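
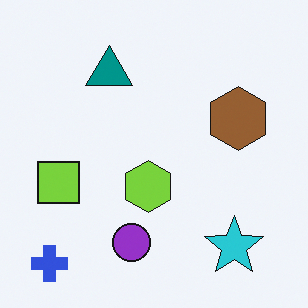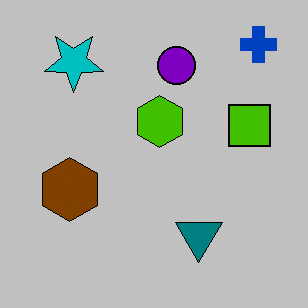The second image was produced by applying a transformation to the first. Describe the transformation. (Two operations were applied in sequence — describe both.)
The transformation is: aggressively posterized, then rotated 180°.

Each flat color has snapped to a coarser quantized level — most visibly, the near-white background has dropped to a flat grey. The blue cross sits in the bottom-left of the first image and the top-right of the second — consistent with a whole-image 180° rotation.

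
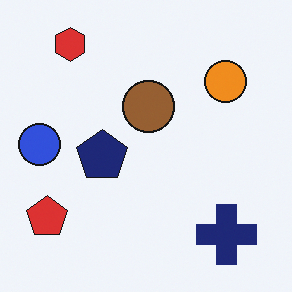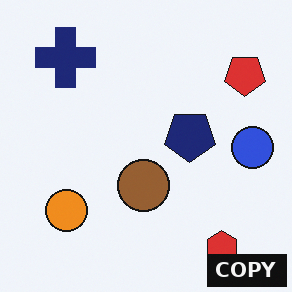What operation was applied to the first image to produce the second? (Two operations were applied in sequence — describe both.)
The image was rotated 180°, then watermarked with the text "COPY" in the lower-right corner.

The red hexagon sits in the top-left of the first image and the bottom-right of the second — consistent with a whole-image 180° rotation. A dark label reading "COPY" appears in the lower-right corner.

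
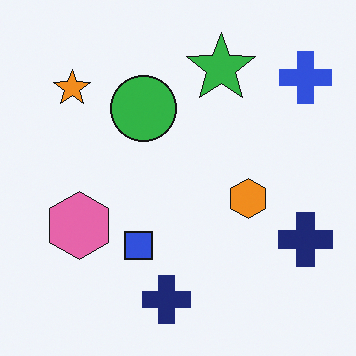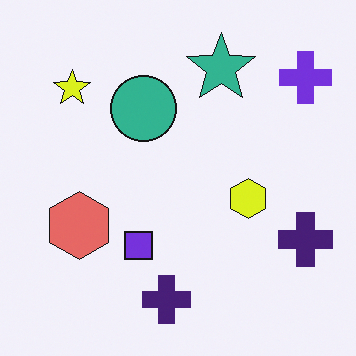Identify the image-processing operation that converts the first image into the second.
It was hue-shifted by a small amount.

Every shape's color has rotated by the same amount around the hue wheel — a uniform hue shift.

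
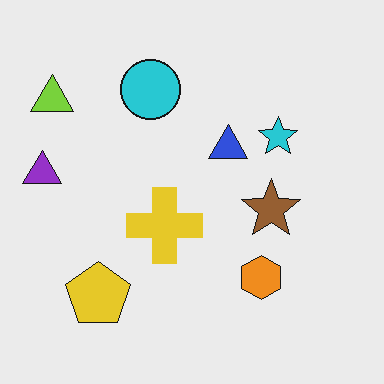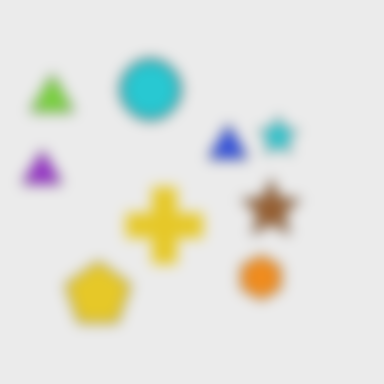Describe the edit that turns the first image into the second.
This is the original image strongly gaussian-blurred.

Shape edges and outlines are uniformly softened across the whole image.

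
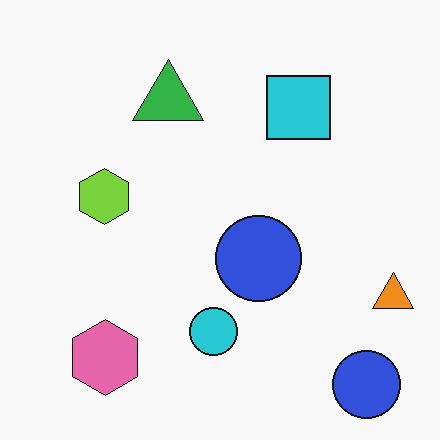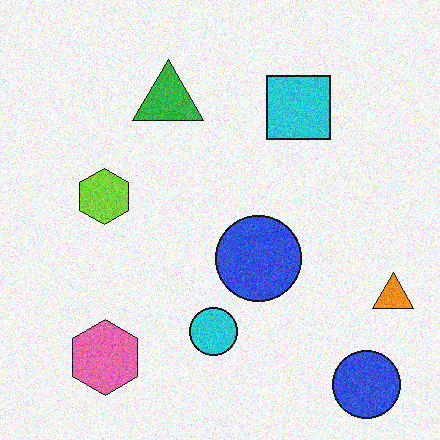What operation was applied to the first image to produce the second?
It was degraded with visible gaussian noise.

Random speckle covers the whole image, including the flat background.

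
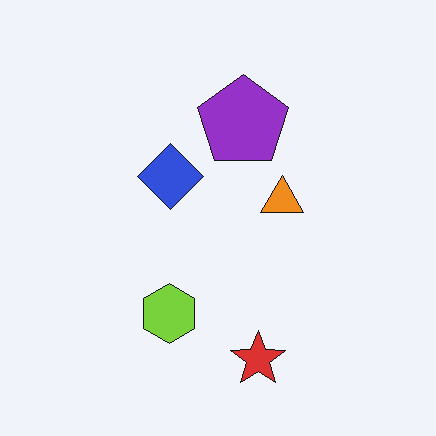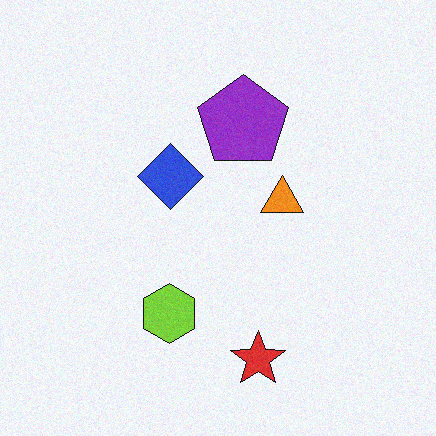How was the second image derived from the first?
The transformation is: degraded with light additive noise.

Random speckle covers the whole image, including the flat background.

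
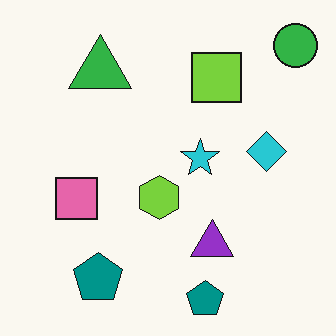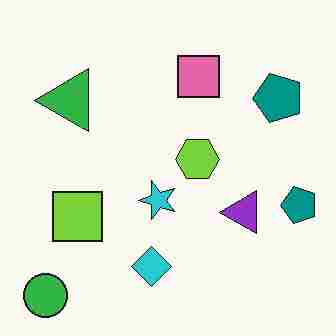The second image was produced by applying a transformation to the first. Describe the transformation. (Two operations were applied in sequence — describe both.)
The second image is the first degraded with heavy JPEG compression, then transposed (reflected across the top-left ↔ bottom-right diagonal).

Blocky 8×8 compression artifacts appear around shape edges and the flat background shows ringing — characteristic JPEG degradation. Shapes have swapped their row and column positions — what was in the top-right is now in the bottom-left — a diagonal reflection.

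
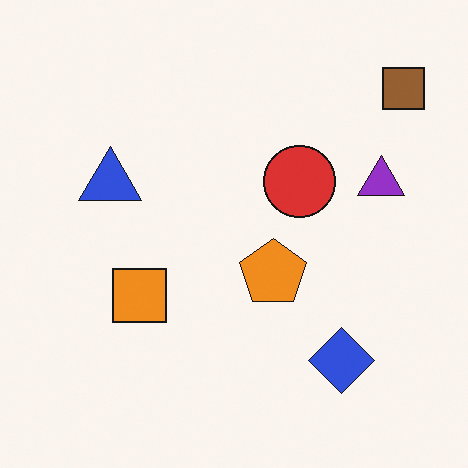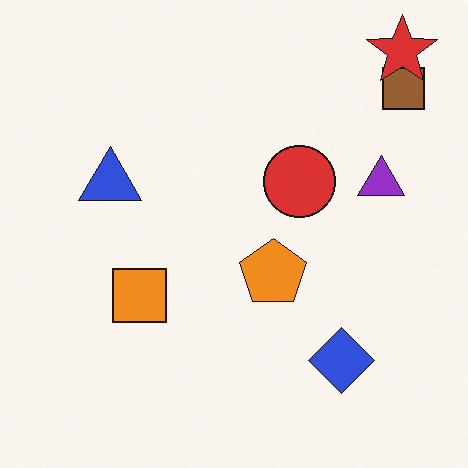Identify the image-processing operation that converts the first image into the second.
The image was overlaid with an additional red star.

A red star appears in the second image that is absent from the first.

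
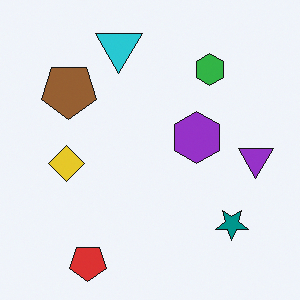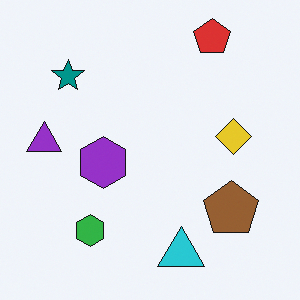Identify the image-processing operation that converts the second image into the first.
This is the original image rotated 180°.

The red pentagon sits in the top-right of the second image and the bottom-left of the first — consistent with a whole-image 180° rotation.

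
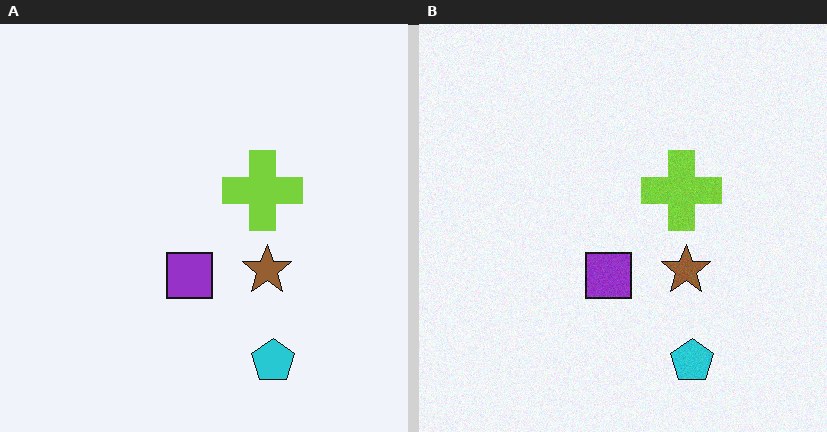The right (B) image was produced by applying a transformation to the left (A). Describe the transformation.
It was degraded with a light layer of grain.

Random speckle covers the whole image, including the flat background.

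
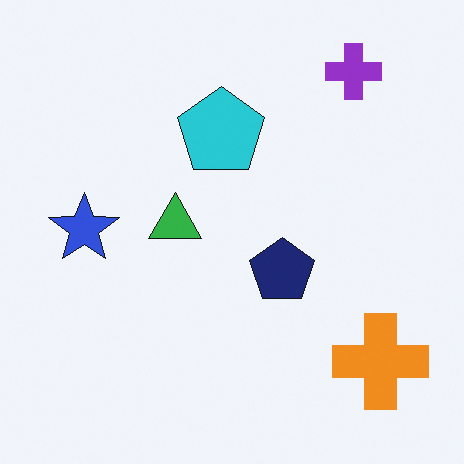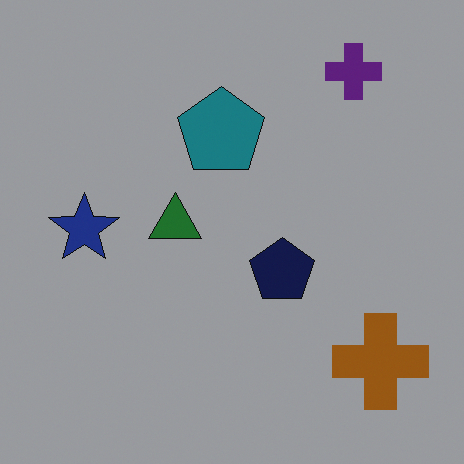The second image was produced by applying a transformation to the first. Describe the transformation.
It was darkened a lot.

Every pixel — background and shapes alike — is uniformly darkened.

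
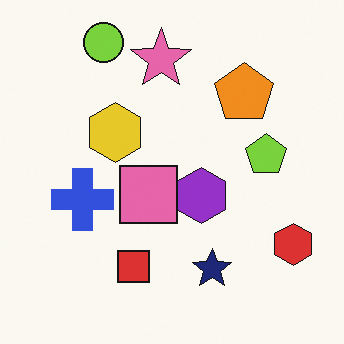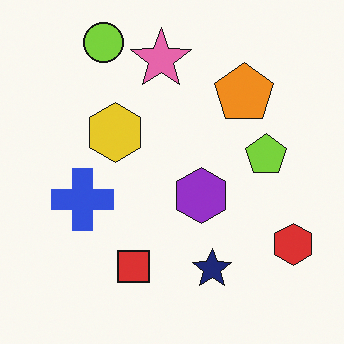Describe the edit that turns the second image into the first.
This is the original image overlaid with an additional pink square.

A pink square appears in the first image that is absent from the second.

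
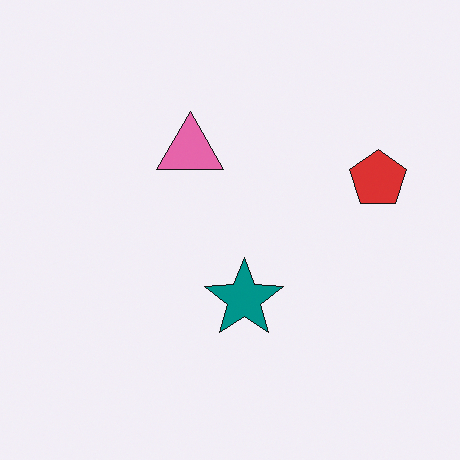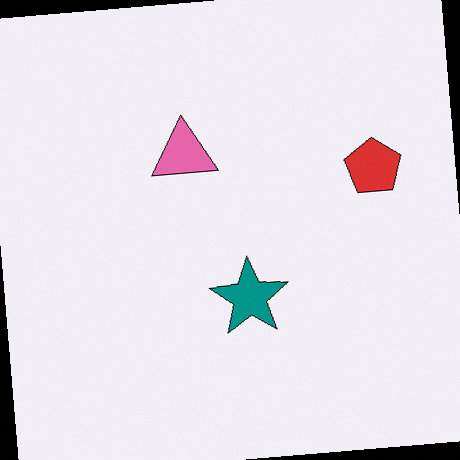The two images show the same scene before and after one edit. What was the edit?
It was rotated counter-clockwise by a few degrees.

Every shape is tilted by the same angle and the image corners show triangular fill wedges — a whole-image rotation by a non-right angle.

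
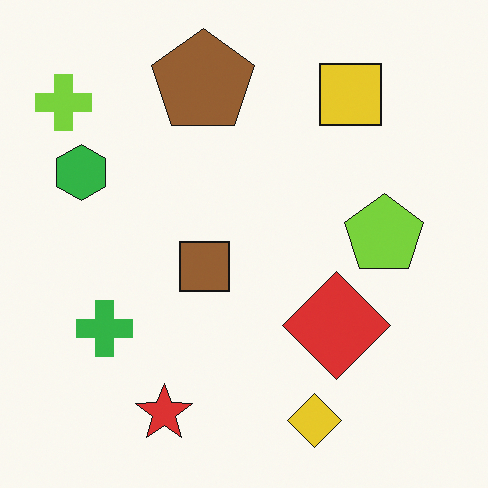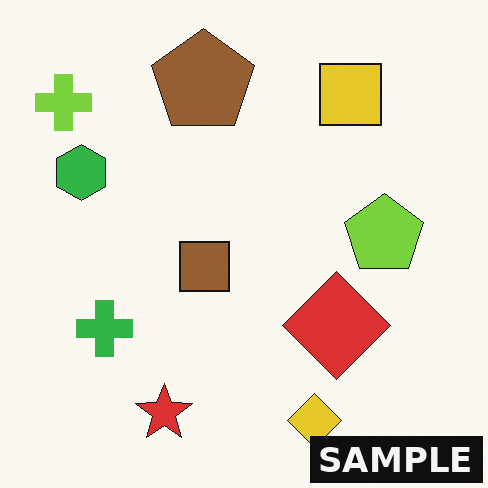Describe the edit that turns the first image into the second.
This is the original image watermarked with the text "SAMPLE" in the lower-right corner.

A dark label reading "SAMPLE" appears in the lower-right corner.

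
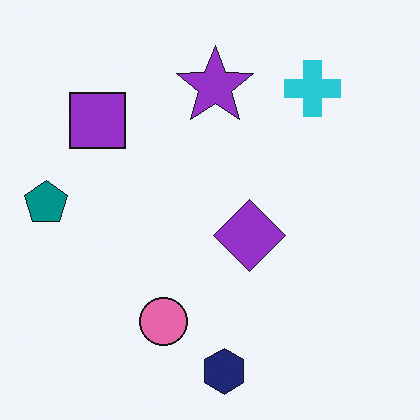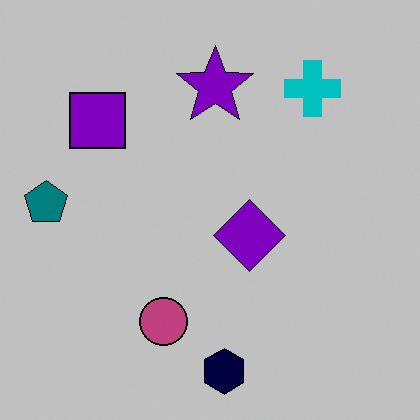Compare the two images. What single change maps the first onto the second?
It was aggressively posterized.

Each flat color has snapped to a coarser quantized level — most visibly, the near-white background has dropped to a flat grey.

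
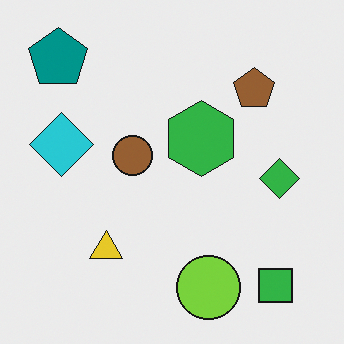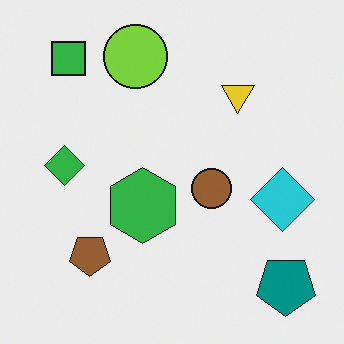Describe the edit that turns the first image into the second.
The transformation is: rotated 180°.

The teal pentagon sits in the top-left of the first image and the bottom-right of the second — consistent with a whole-image 180° rotation.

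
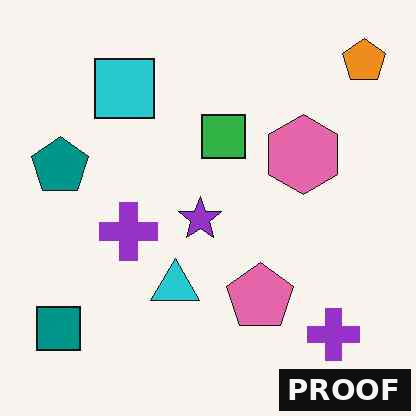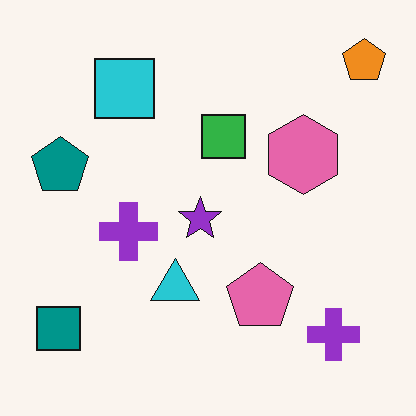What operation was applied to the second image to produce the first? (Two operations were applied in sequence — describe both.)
The transformation is: JPEG-compressed with visible artifacts, then watermarked with the text "PROOF" in the lower-right corner.

Blocky 8×8 compression artifacts appear around shape edges and the flat background shows ringing — characteristic JPEG degradation. A dark label reading "PROOF" appears in the lower-right corner.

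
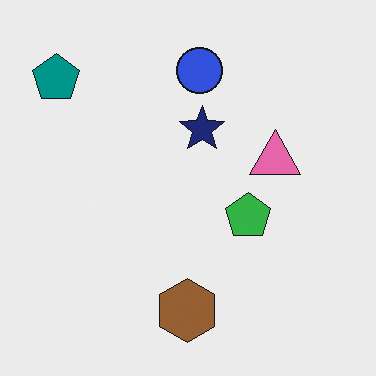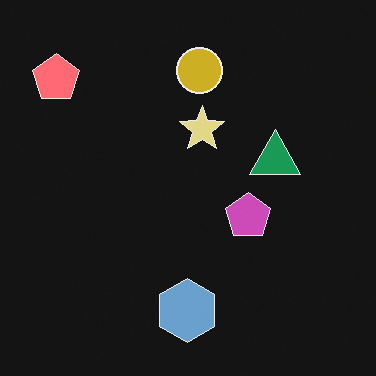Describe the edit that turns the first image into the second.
The second image is the first color-inverted (negative).

The light background has become dark and every shape's color is its complement — a photographic negative.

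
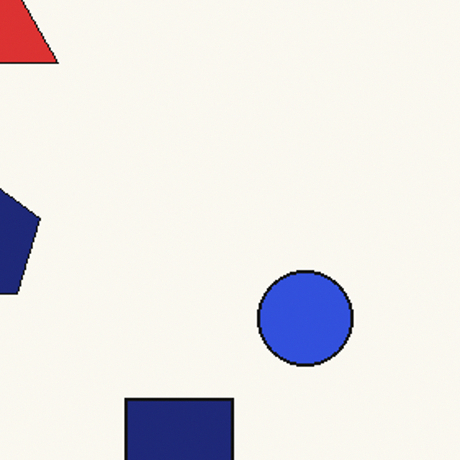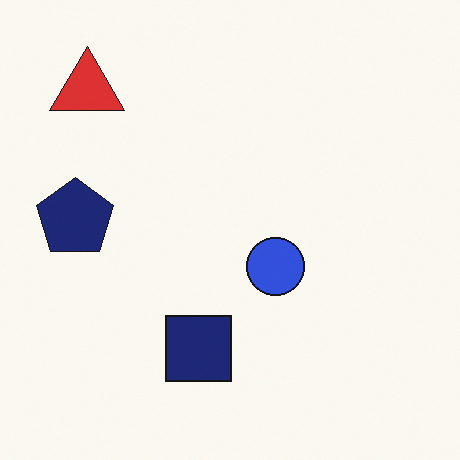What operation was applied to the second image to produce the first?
This is the original image cropped tightly and scaled back up.

The visible shapes are larger and the field of view is narrower; shapes near the original edges may be partly or wholly outside the frame — a crop-and-rescale.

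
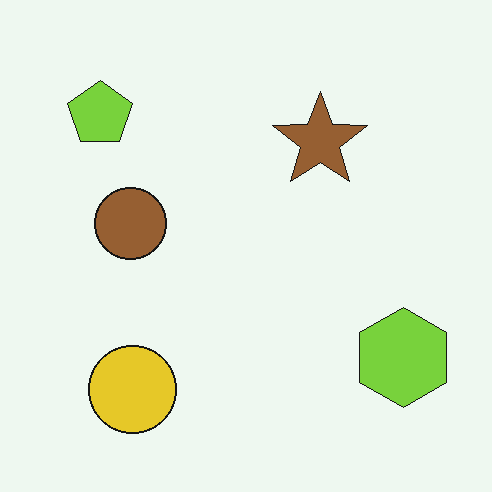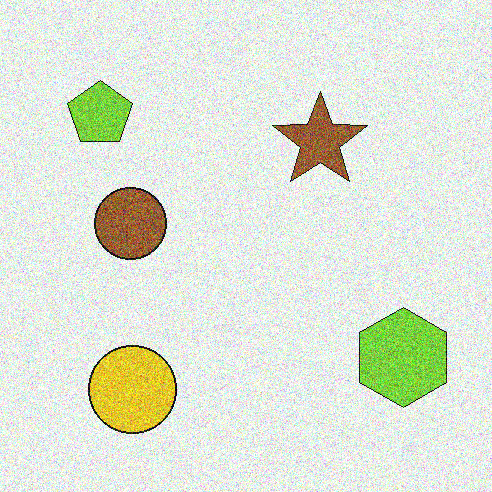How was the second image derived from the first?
The second image is the first degraded with heavy additive noise.

Random speckle covers the whole image, including the flat background.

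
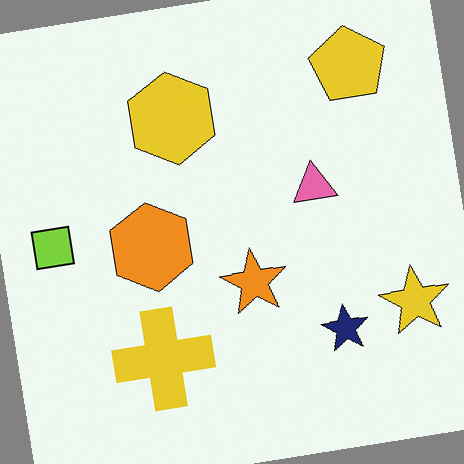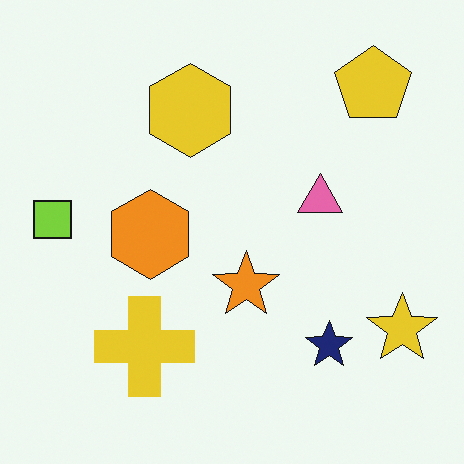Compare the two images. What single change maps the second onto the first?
The image was rotated counter-clockwise by a few degrees.

Every shape is tilted by the same angle and the image corners show triangular fill wedges — a whole-image rotation by a non-right angle.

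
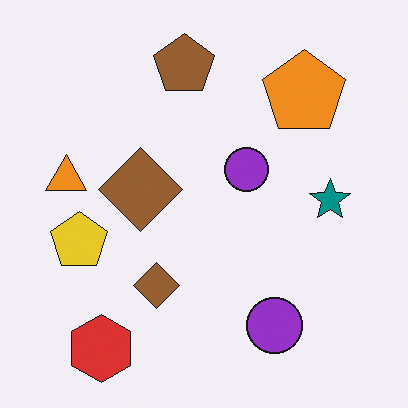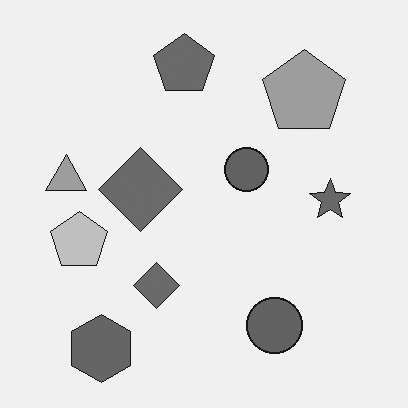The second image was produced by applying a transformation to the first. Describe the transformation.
The image was converted to grayscale.

All color is removed — every shape is now a shade of grey.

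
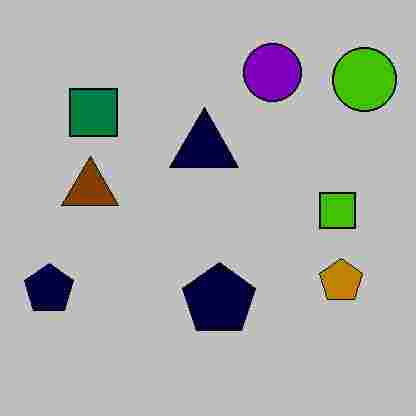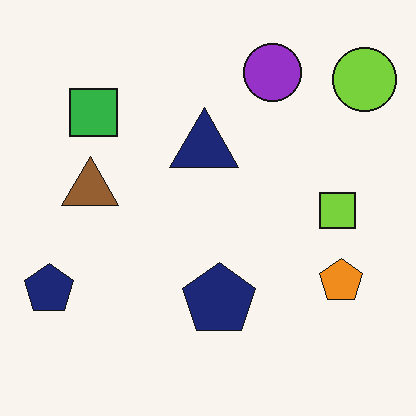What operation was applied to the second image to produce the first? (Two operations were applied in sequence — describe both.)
Heavily posterized to just a handful of flat colors, then heavily JPEG-compressed with obvious blocking artifacts.

Each flat color has snapped to a coarser quantized level — most visibly, the near-white background has dropped to a flat grey. Blocky 8×8 compression artifacts appear around shape edges and the flat background shows ringing — characteristic JPEG degradation.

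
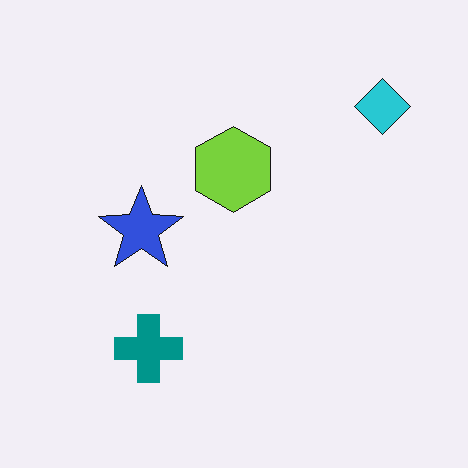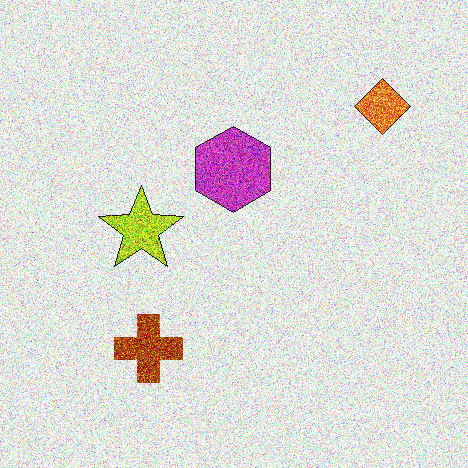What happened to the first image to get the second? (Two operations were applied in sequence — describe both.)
The transformation is: degraded with strong gaussian noise, then hue-shifted through roughly half the color wheel.

Random speckle covers the whole image, including the flat background. Every shape's color has rotated by the same amount around the hue wheel — a uniform hue shift.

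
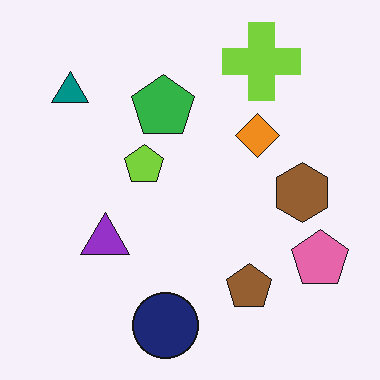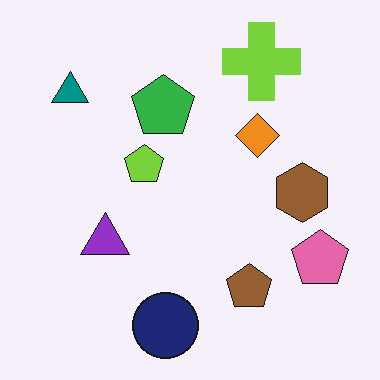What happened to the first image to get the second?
The transformation is: given moderate JPEG compression.

Blocky 8×8 compression artifacts appear around shape edges and the flat background shows ringing — characteristic JPEG degradation.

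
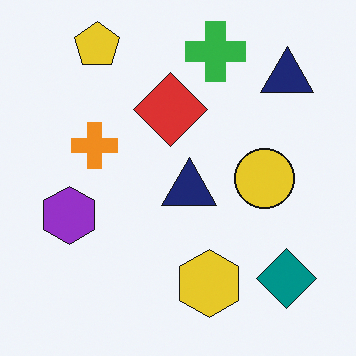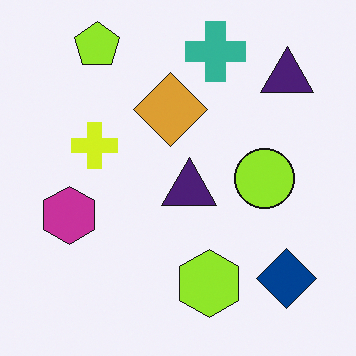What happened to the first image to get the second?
The image was hue-shifted slightly.

Every shape's color has rotated by the same amount around the hue wheel — a uniform hue shift.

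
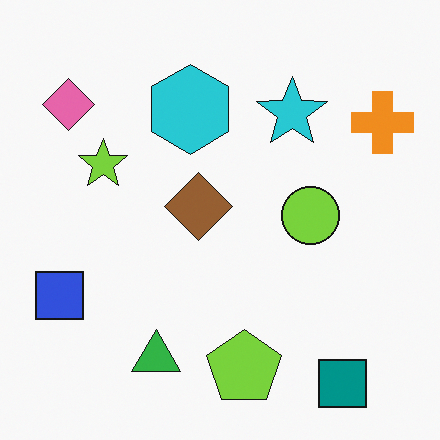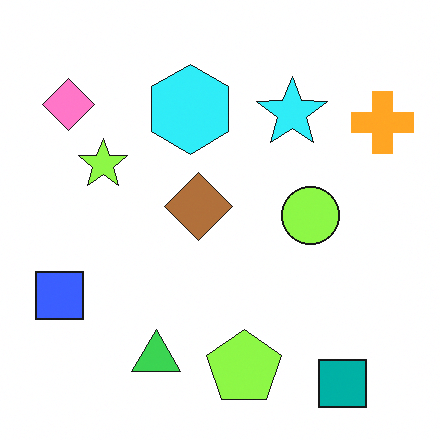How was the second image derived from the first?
This is the original image brightened a little.

Every pixel — background and shapes alike — is uniformly brightened.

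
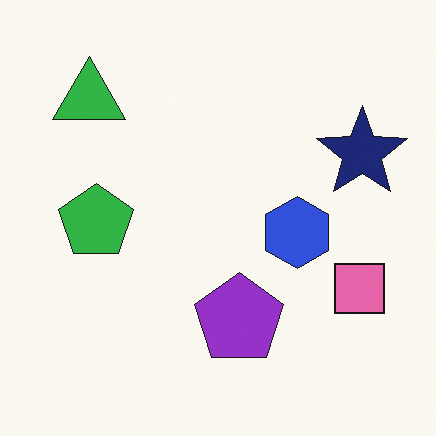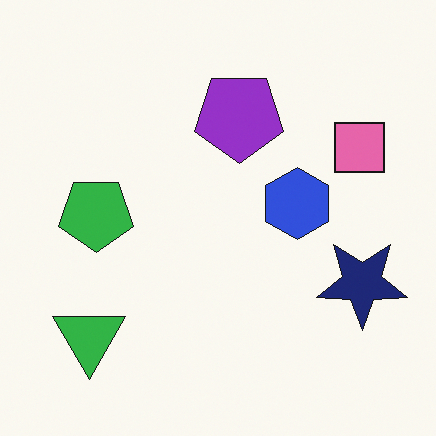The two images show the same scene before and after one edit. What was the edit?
The second image is the first flipped vertically (top ↔ bottom).

The green triangle is in the top-left of the first image and the bottom-left of the second — shapes on opposite sides of the horizontal midline have swapped in a mirror flip.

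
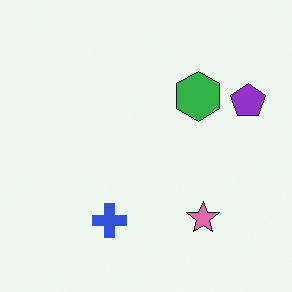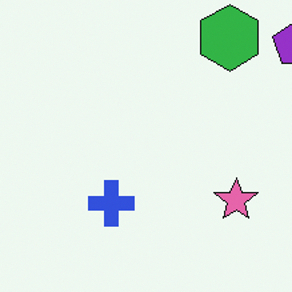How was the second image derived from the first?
Cropped slightly and scaled back up.

The visible shapes are larger and the field of view is narrower; shapes near the original edges may be partly or wholly outside the frame — a crop-and-rescale.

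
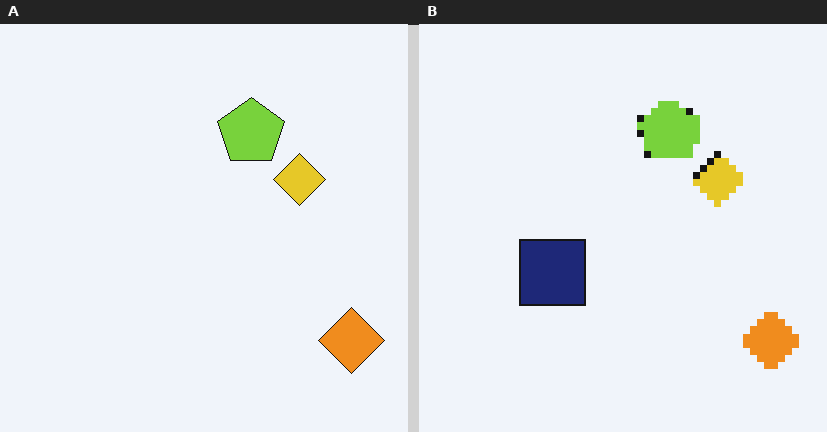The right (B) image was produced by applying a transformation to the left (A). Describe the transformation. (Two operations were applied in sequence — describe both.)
It was pixelated into visible square blocks, then overlaid with an additional navy square.

Shapes are reduced to large square blocks; fine edges and outlines are lost — a downscale-then-upscale (mosaic) effect. A navy square appears in the right (B) image that is absent from the left (A).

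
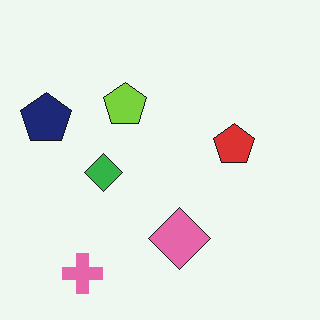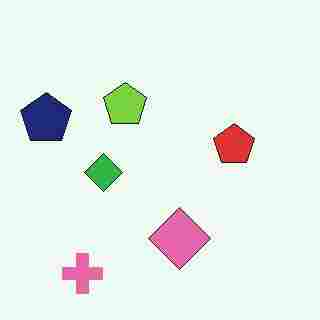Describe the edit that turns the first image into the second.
Degraded with heavy JPEG compression.

Blocky 8×8 compression artifacts appear around shape edges and the flat background shows ringing — characteristic JPEG degradation.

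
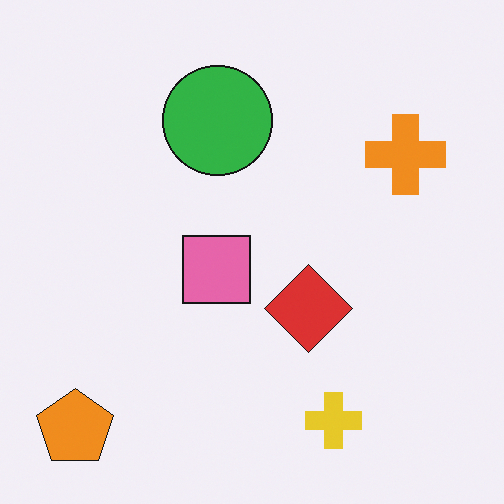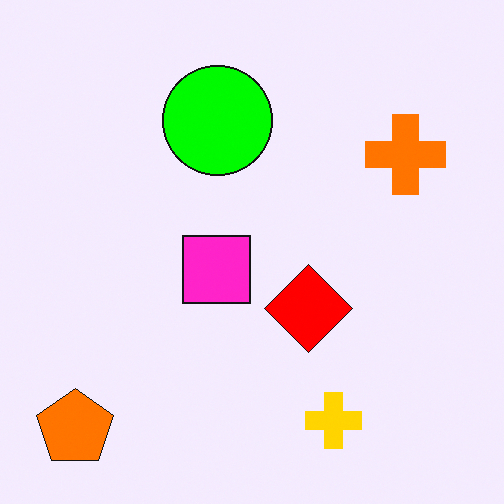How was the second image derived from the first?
This is the original image made much more vivid (saturation change).

All colors are more vivid — a global saturation change.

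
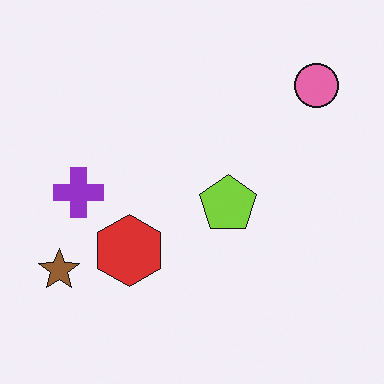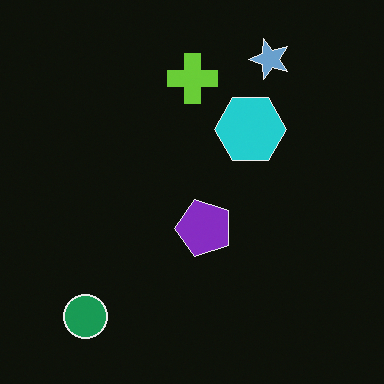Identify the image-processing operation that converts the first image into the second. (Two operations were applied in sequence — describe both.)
It was transposed (reflected across the top-left ↔ bottom-right diagonal), then color-inverted (negative).

Shapes have swapped their row and column positions — what was in the top-right is now in the bottom-left — a diagonal reflection. The light background has become dark and every shape's color is its complement — a photographic negative.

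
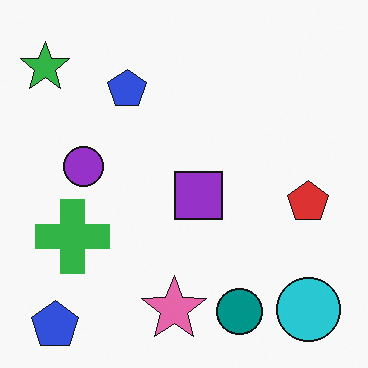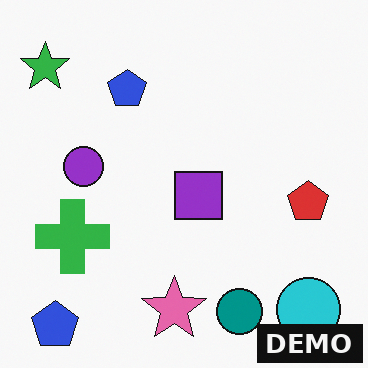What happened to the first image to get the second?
Watermarked with the text "DEMO" in the lower-right corner.

A dark label reading "DEMO" appears in the lower-right corner.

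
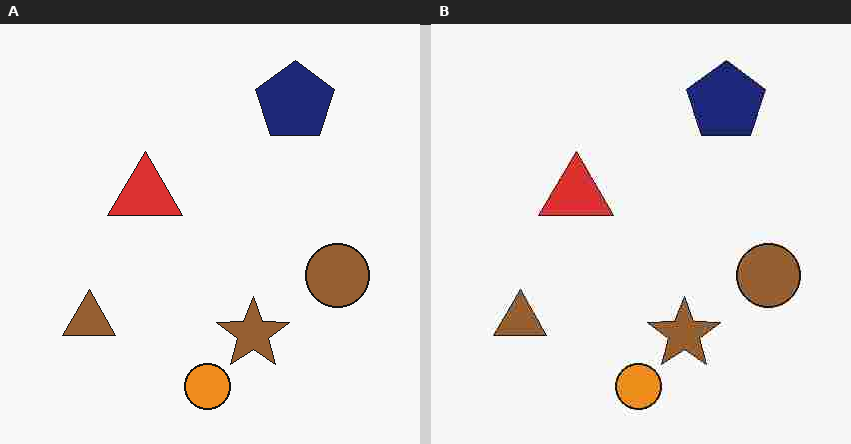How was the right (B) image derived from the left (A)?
It was degraded with heavy JPEG compression.

Blocky 8×8 compression artifacts appear around shape edges and the flat background shows ringing — characteristic JPEG degradation.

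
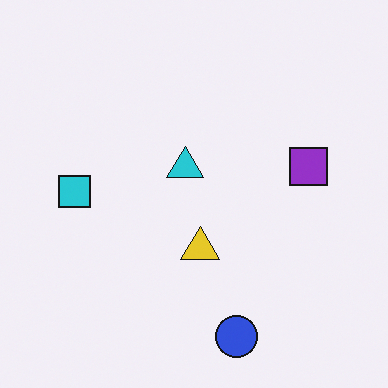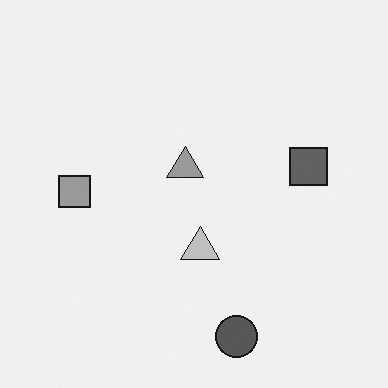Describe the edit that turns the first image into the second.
The image was converted to grayscale.

All color is removed — every shape is now a shade of grey.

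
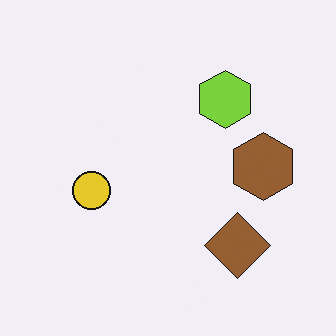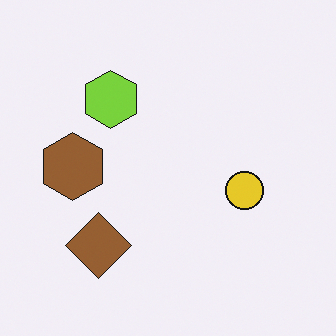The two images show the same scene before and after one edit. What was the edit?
This is the original image flipped horizontally (left ↔ right).

The brown hexagon is in the right of the first image and the left of the second — shapes on opposite sides of the vertical midline have swapped in a mirror flip.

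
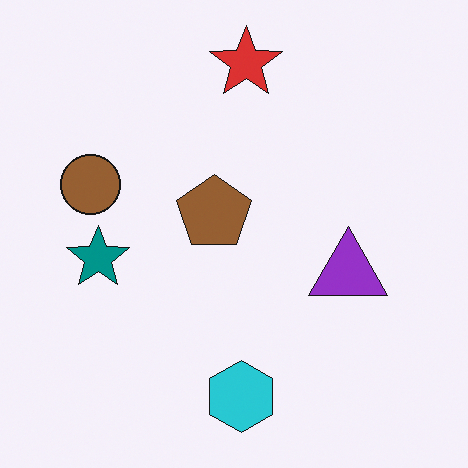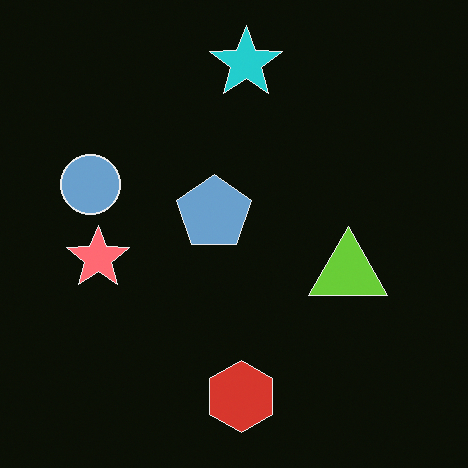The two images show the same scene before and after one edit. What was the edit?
The second image is the first color-inverted (negative).

The light background has become dark and every shape's color is its complement — a photographic negative.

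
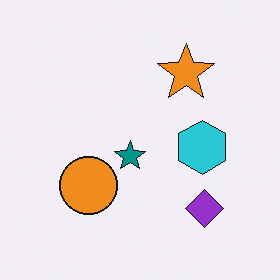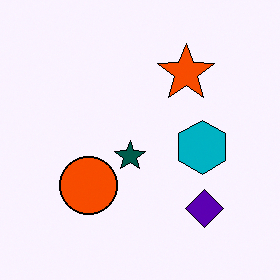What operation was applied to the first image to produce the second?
This is the original image boosted in contrast.

Tones are pushed away from mid-grey across the whole image — a global contrast change.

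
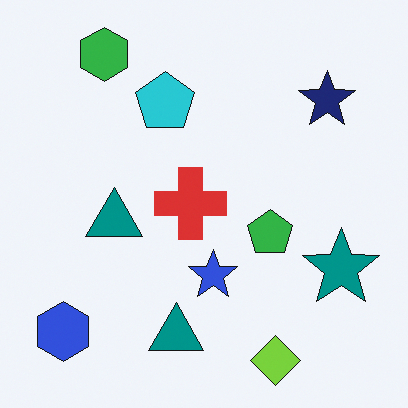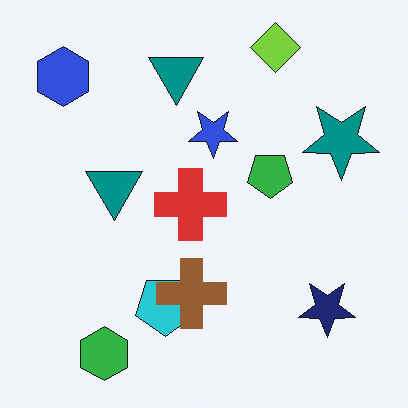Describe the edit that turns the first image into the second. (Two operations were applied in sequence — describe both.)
The second image is the first flipped vertically (top ↔ bottom), then overlaid with an additional brown cross.

The lime diamond is in the bottom-right of the first image and the top-right of the second — shapes on opposite sides of the horizontal midline have swapped in a mirror flip. A brown cross appears in the second image that is absent from the first.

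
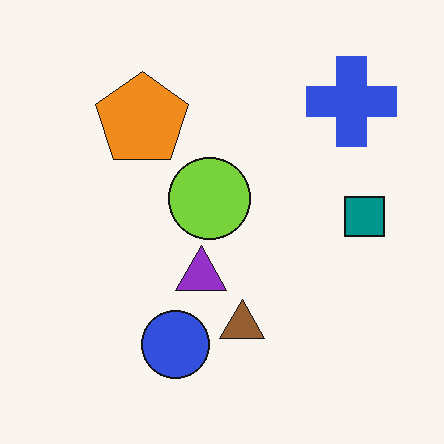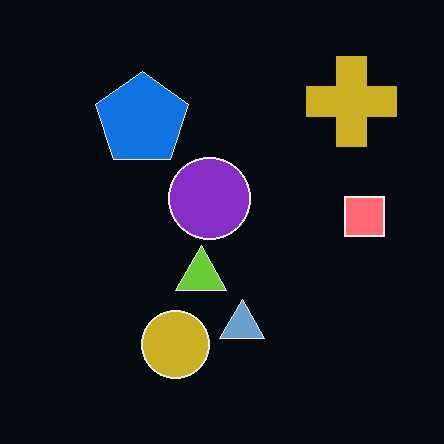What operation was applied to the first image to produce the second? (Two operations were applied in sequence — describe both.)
The image was color-inverted (negative), then JPEG-compressed with visible artifacts.

The light background has become dark and every shape's color is its complement — a photographic negative. Blocky 8×8 compression artifacts appear around shape edges and the flat background shows ringing — characteristic JPEG degradation.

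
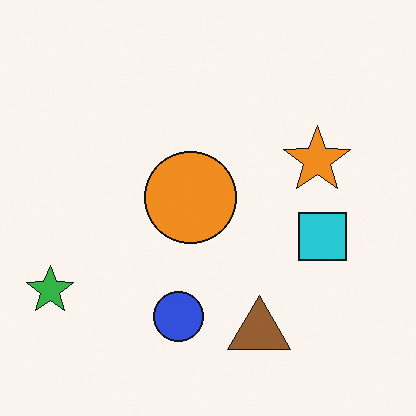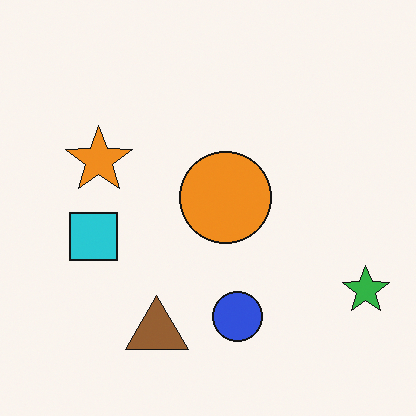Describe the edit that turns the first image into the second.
It was flipped horizontally (left ↔ right).

The green star is in the bottom-left of the first image and the bottom-right of the second — shapes on opposite sides of the vertical midline have swapped in a mirror flip.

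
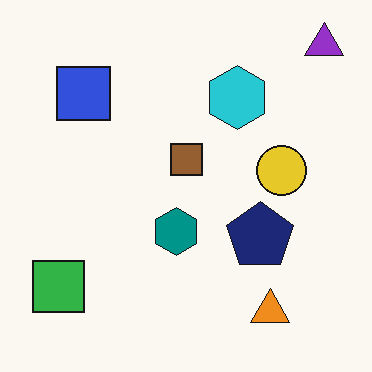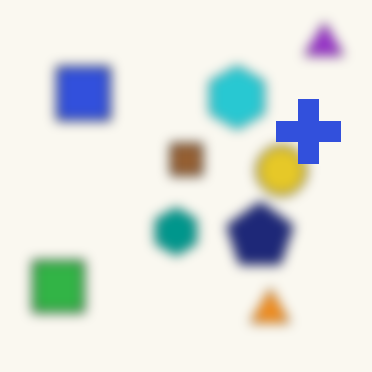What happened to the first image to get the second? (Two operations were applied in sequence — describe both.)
The image was strongly gaussian-blurred, then overlaid with an additional blue cross.

Shape edges and outlines are uniformly softened across the whole image. A blue cross appears in the second image that is absent from the first.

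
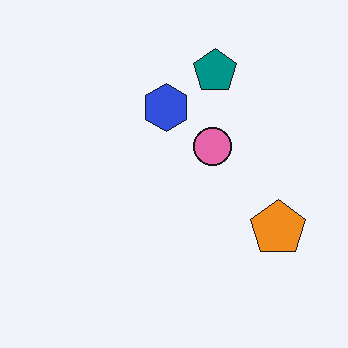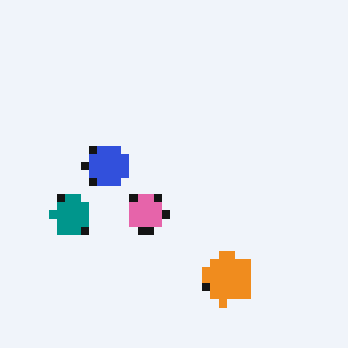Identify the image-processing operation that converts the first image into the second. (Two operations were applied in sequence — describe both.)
It was pixelated into visible square blocks, then transposed (reflected across the top-left ↔ bottom-right diagonal).

Shapes are reduced to large square blocks; fine edges and outlines are lost — a downscale-then-upscale (mosaic) effect. Shapes have swapped their row and column positions — what was in the top-right is now in the bottom-left — a diagonal reflection.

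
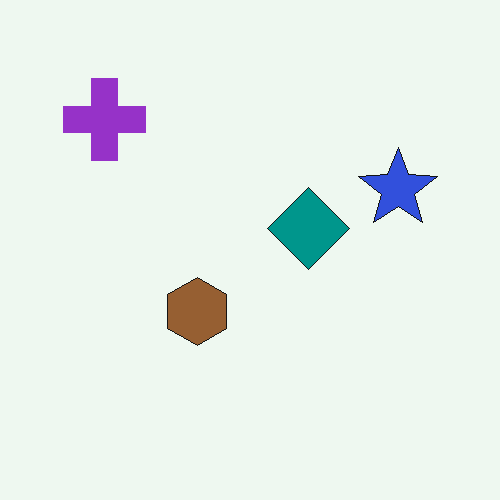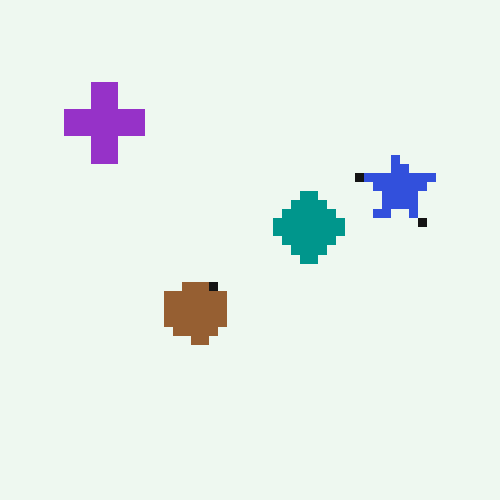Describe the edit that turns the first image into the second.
The second image is the first coarsely pixelated.

Shapes are reduced to large square blocks; fine edges and outlines are lost — a downscale-then-upscale (mosaic) effect.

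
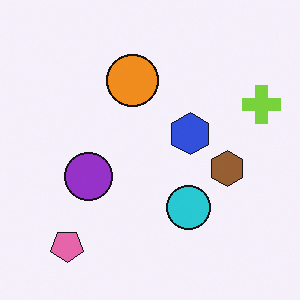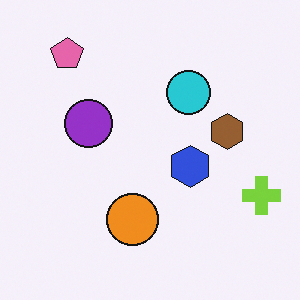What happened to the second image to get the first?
The image was flipped vertically (top ↔ bottom).

The pink pentagon is in the top-left of the second image and the bottom-left of the first — shapes on opposite sides of the horizontal midline have swapped in a mirror flip.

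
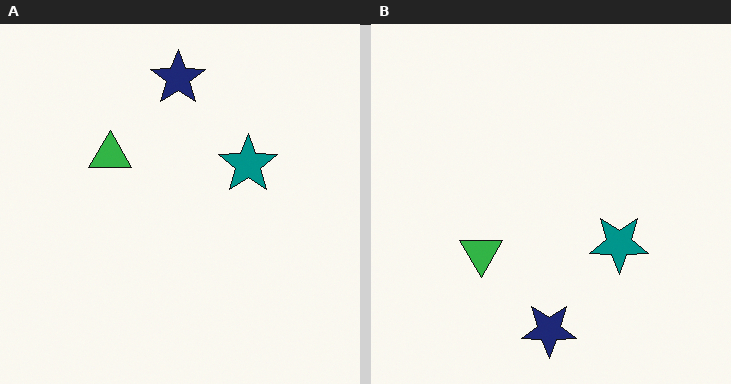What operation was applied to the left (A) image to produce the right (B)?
The transformation is: flipped vertically (top ↔ bottom).

The navy star is in the top of the left (A) image and the bottom of the right (B) — shapes on opposite sides of the horizontal midline have swapped in a mirror flip.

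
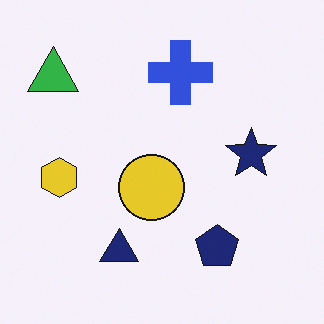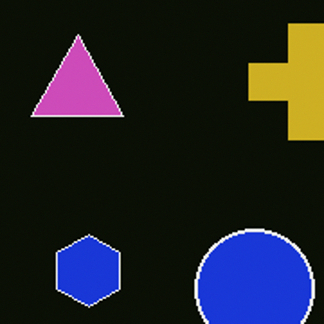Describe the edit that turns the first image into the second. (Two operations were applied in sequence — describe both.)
The second image is the first cropped tightly and scaled back up, then color-inverted (negative).

The visible shapes are larger and the field of view is narrower; shapes near the original edges may be partly or wholly outside the frame — a crop-and-rescale. The light background has become dark and every shape's color is its complement — a photographic negative.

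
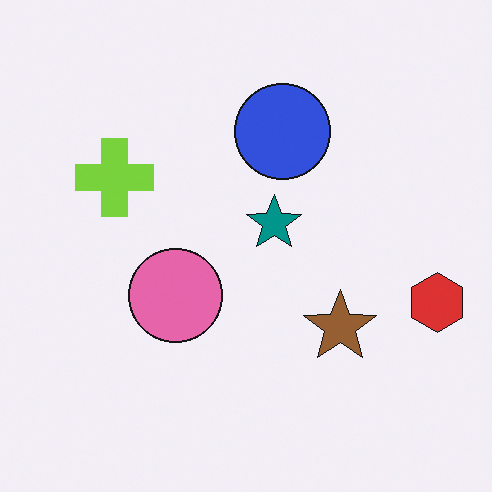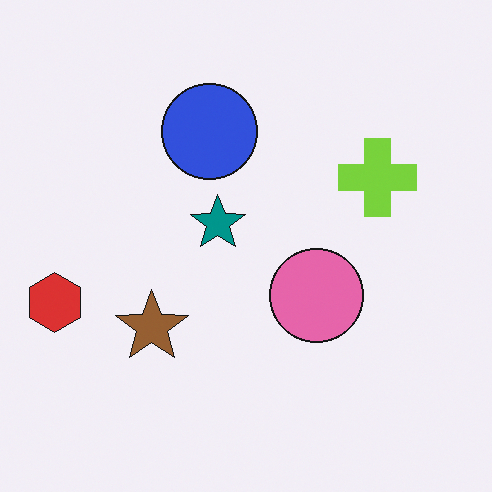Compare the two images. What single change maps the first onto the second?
The transformation is: flipped horizontally (left ↔ right).

The red hexagon is in the right of the first image and the left of the second — shapes on opposite sides of the vertical midline have swapped in a mirror flip.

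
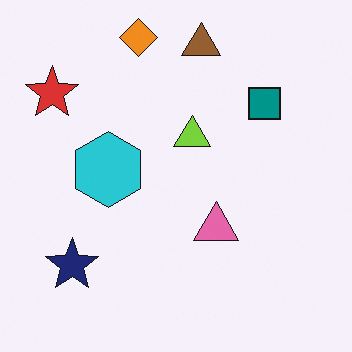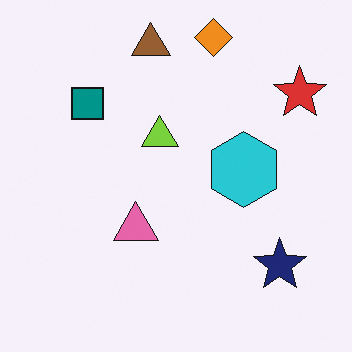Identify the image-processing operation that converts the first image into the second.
This is the original image flipped horizontally (left ↔ right).

The red star is in the top-left of the first image and the top-right of the second — shapes on opposite sides of the vertical midline have swapped in a mirror flip.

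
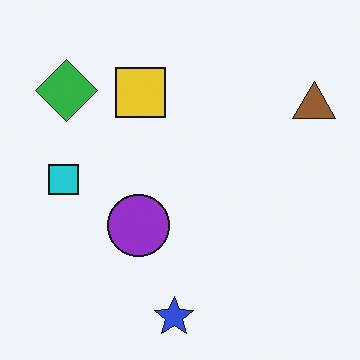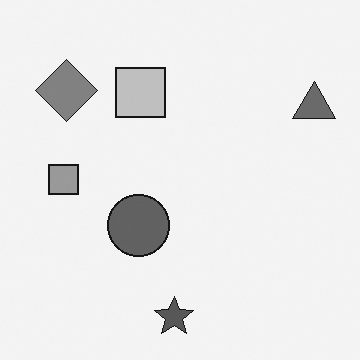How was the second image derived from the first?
Converted to grayscale.

All color is removed — every shape is now a shade of grey.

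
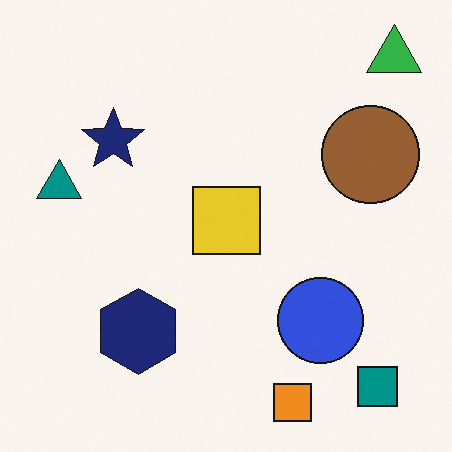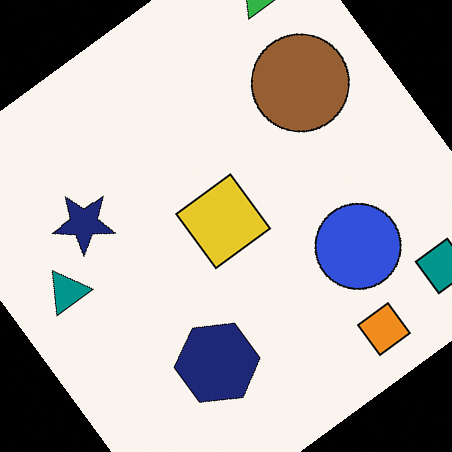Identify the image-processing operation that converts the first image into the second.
This is the original image rotated counter-clockwise by a large amount — several tens of degrees.

Every shape is tilted by the same angle and the image corners show triangular fill wedges — a whole-image rotation by a non-right angle.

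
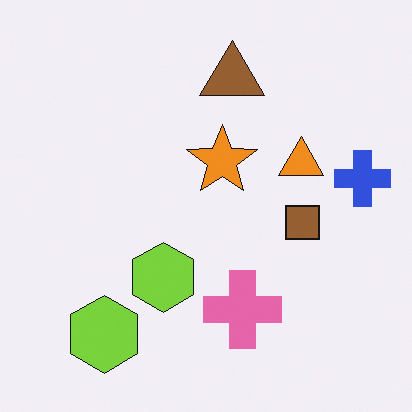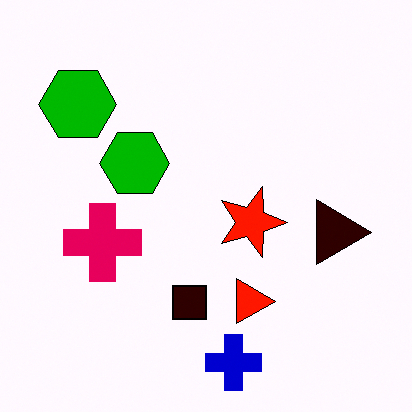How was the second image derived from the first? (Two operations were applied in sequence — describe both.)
The second image is the first rotated 90° clockwise, then boosted in contrast.

The blue cross sits in the right of the first image and the bottom of the second — consistent with a whole-image 90° clockwise rotation. Tones are pushed away from mid-grey across the whole image — a global contrast change.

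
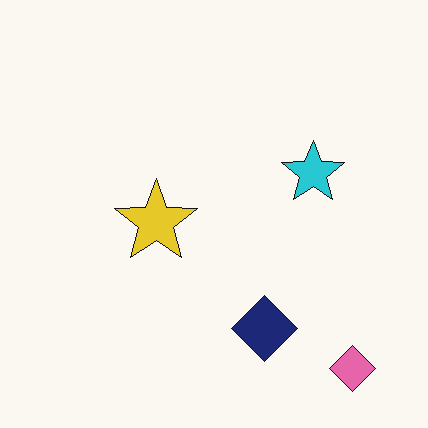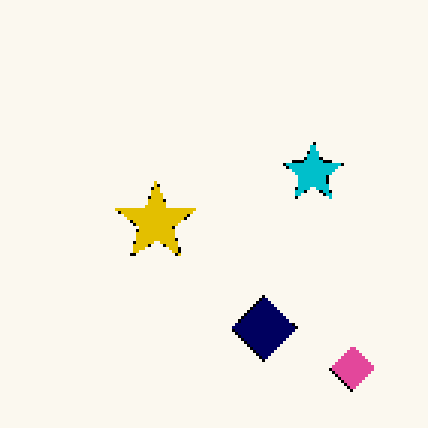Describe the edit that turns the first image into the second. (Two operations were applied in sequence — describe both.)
Lightly pixelated (a mild mosaic effect), then given slightly increased contrast.

Shapes are reduced to large square blocks; fine edges and outlines are lost — a downscale-then-upscale (mosaic) effect. Tones are pushed away from mid-grey across the whole image — a global contrast change.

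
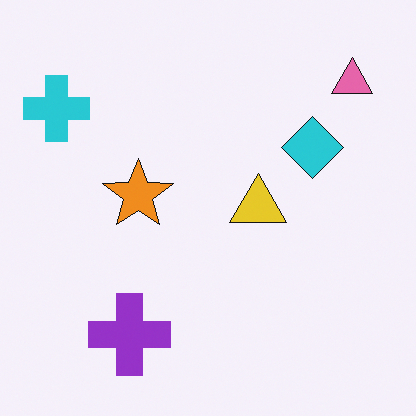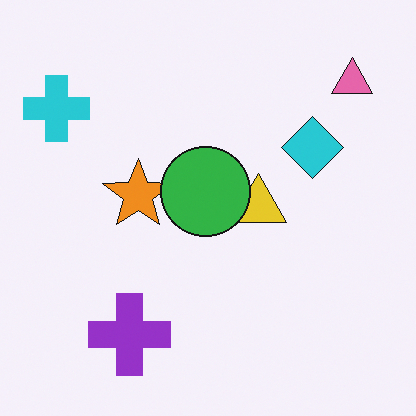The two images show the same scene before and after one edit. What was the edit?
The transformation is: overlaid with an additional green circle.

A green circle appears in the second image that is absent from the first.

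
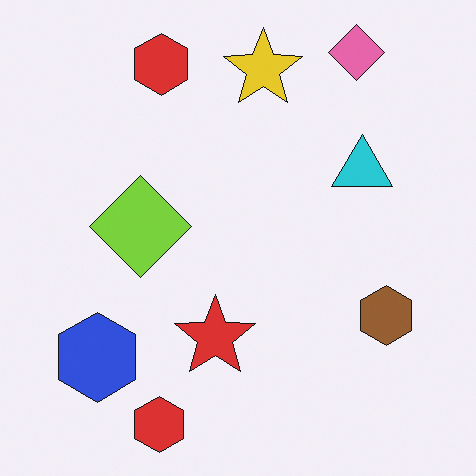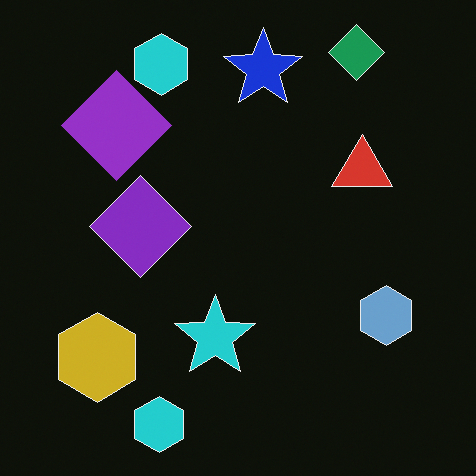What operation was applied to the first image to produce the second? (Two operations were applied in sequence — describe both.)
This is the original image color-inverted (negative), then overlaid with an additional purple diamond.

The light background has become dark and every shape's color is its complement — a photographic negative. A purple diamond appears in the second image that is absent from the first.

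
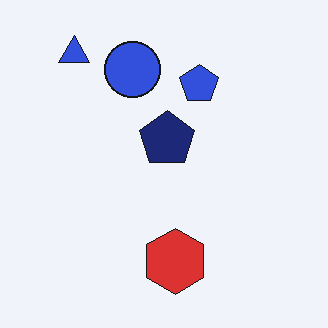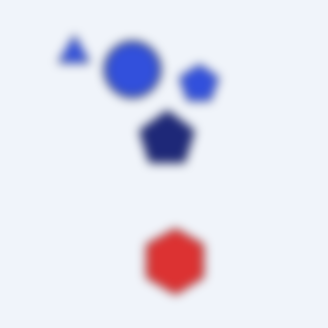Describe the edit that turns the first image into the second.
The image was heavily blurred.

Shape edges and outlines are uniformly softened across the whole image.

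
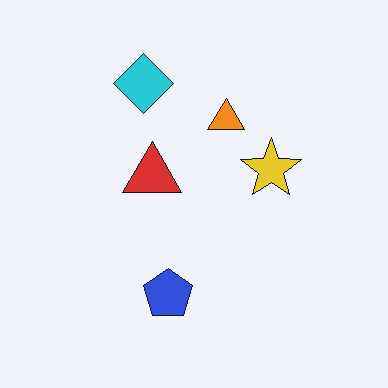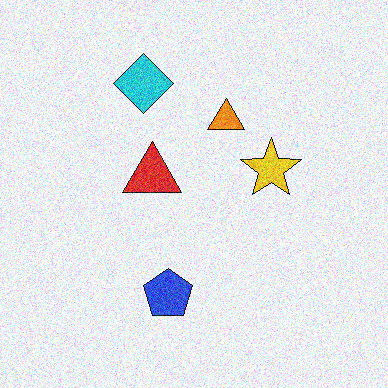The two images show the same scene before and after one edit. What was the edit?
This is the original image degraded with moderate additive noise.

Random speckle covers the whole image, including the flat background.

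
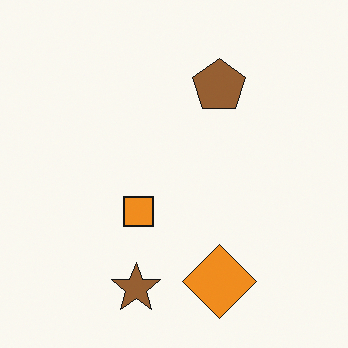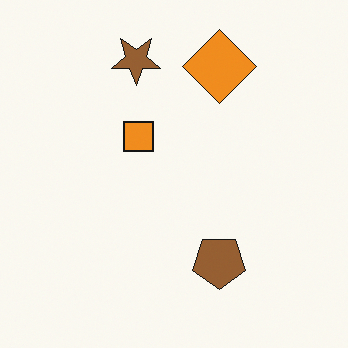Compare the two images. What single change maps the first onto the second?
The image was flipped vertically (top ↔ bottom).

The brown star is in the bottom of the first image and the top of the second — shapes on opposite sides of the horizontal midline have swapped in a mirror flip.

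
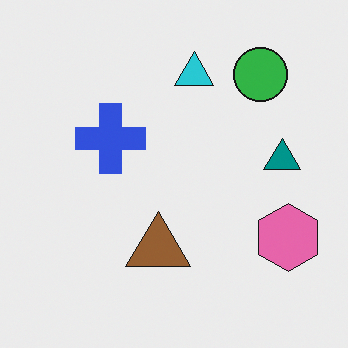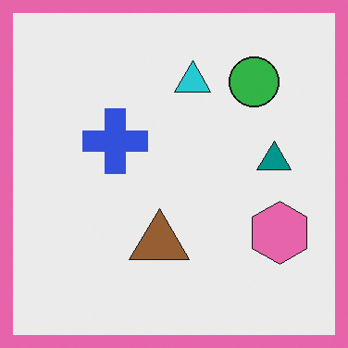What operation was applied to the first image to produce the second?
The second image is the first framed with a pink border.

A solid pink frame runs around the edge of the second image, with the content slightly shrunk inside it.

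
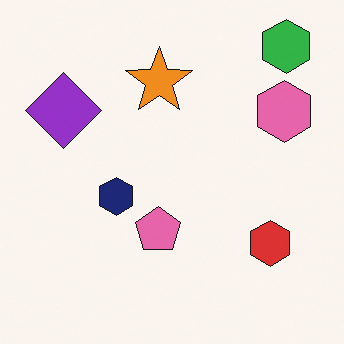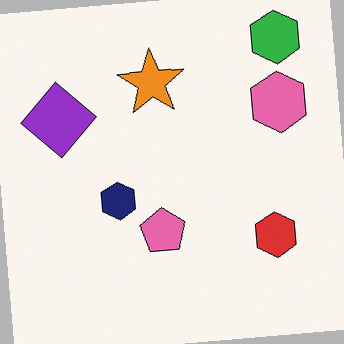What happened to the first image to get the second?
Rotated counter-clockwise by a slight angle.

Every shape is tilted by the same angle and the image corners show triangular fill wedges — a whole-image rotation by a non-right angle.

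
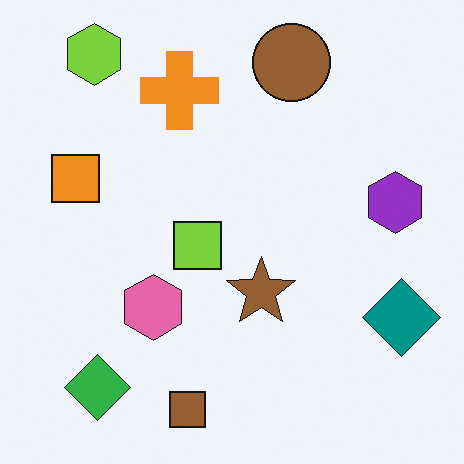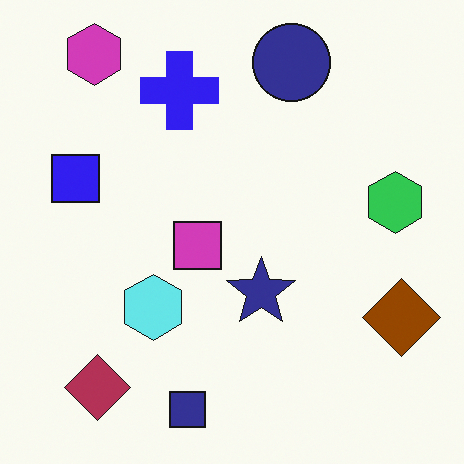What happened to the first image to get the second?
Hue-shifted by a large amount.

Every shape's color has rotated by the same amount around the hue wheel — a uniform hue shift.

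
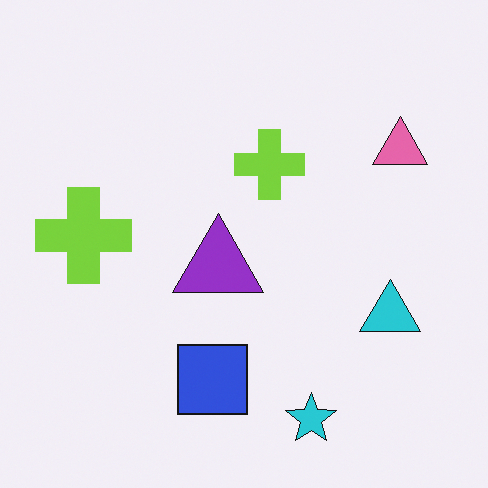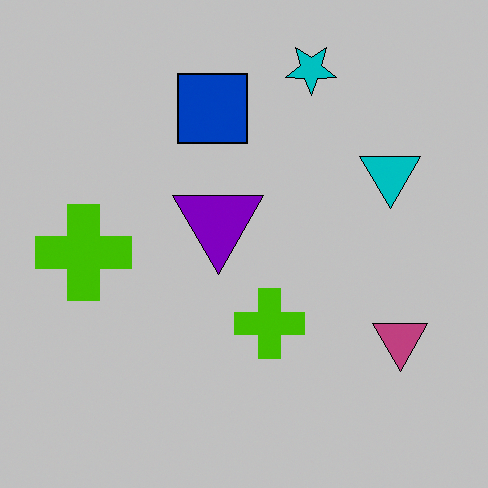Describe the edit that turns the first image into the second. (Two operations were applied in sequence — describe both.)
It was flipped vertically (top ↔ bottom), then aggressively posterized.

The cyan star is in the bottom of the first image and the top of the second — shapes on opposite sides of the horizontal midline have swapped in a mirror flip. Each flat color has snapped to a coarser quantized level — most visibly, the near-white background has dropped to a flat grey.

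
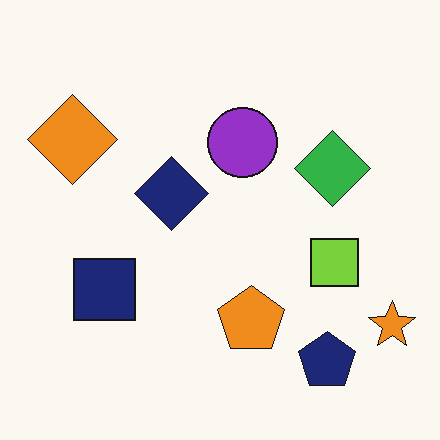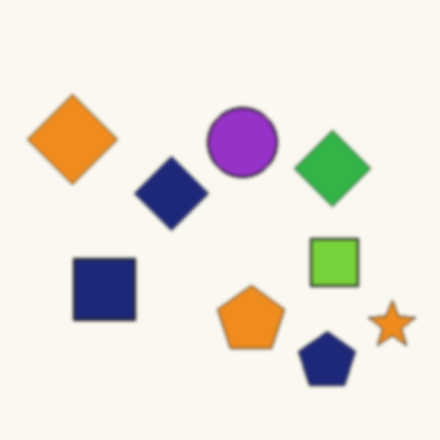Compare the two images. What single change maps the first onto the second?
It was lightly blurred.

Shape edges and outlines are uniformly softened across the whole image.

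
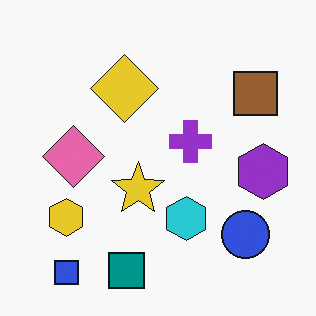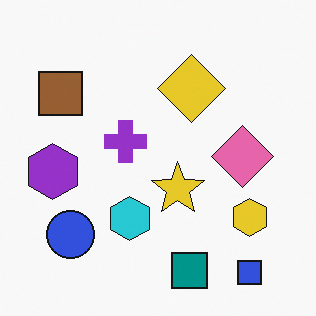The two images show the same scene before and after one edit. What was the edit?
The transformation is: flipped horizontally (left ↔ right).

The purple hexagon is in the right of the first image and the left of the second — shapes on opposite sides of the vertical midline have swapped in a mirror flip.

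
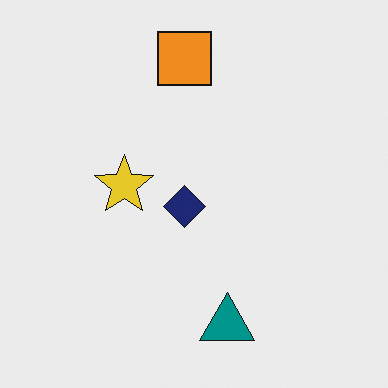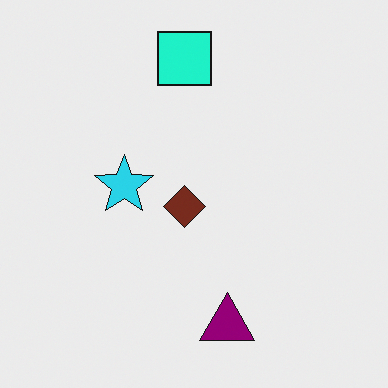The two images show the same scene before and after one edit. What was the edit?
The transformation is: hue-shifted noticeably.

Every shape's color has rotated by the same amount around the hue wheel — a uniform hue shift.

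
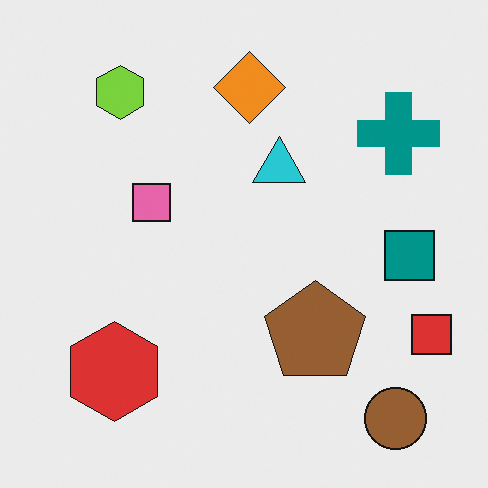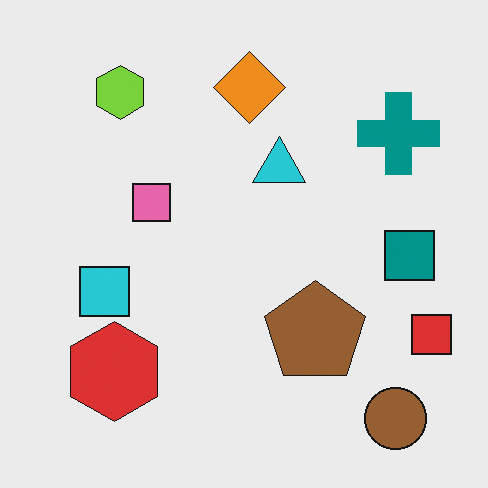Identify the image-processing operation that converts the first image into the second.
The second image is the first overlaid with an additional cyan square.

A cyan square appears in the second image that is absent from the first.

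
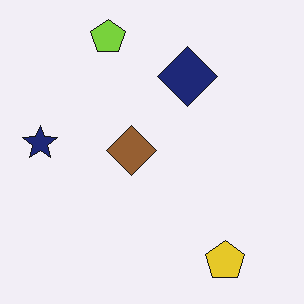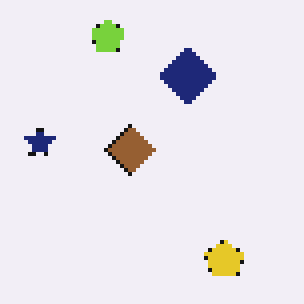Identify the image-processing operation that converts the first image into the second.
The transformation is: lightly pixelated (a mild mosaic effect).

Shapes are reduced to large square blocks; fine edges and outlines are lost — a downscale-then-upscale (mosaic) effect.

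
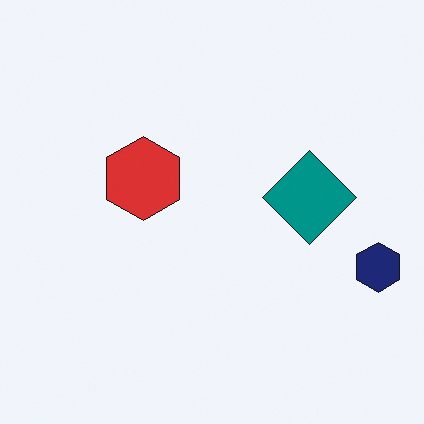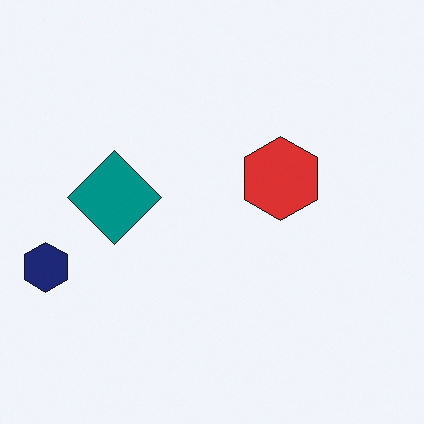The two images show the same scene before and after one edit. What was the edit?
Flipped horizontally (left ↔ right).

The navy hexagon is in the right of the first image and the left of the second — shapes on opposite sides of the vertical midline have swapped in a mirror flip.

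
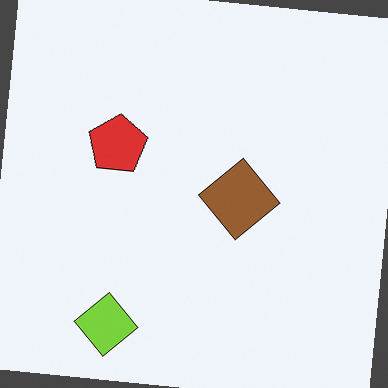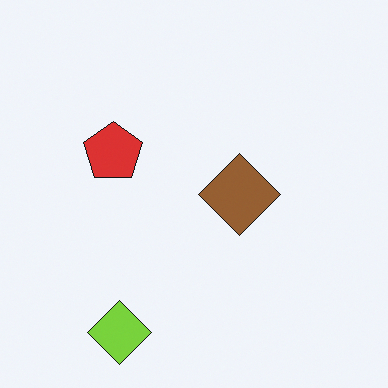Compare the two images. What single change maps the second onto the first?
The image was rotated clockwise by a small amount.

Every shape is tilted by the same angle and the image corners show triangular fill wedges — a whole-image rotation by a non-right angle.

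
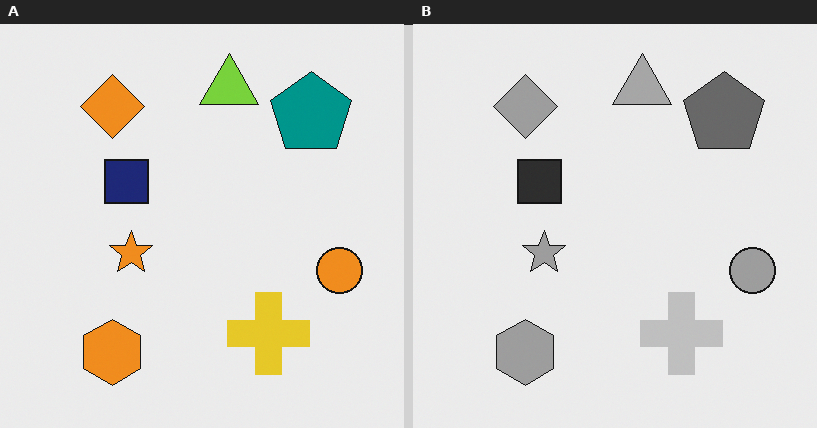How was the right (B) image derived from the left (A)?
The image was converted to grayscale.

All color is removed — every shape is now a shade of grey.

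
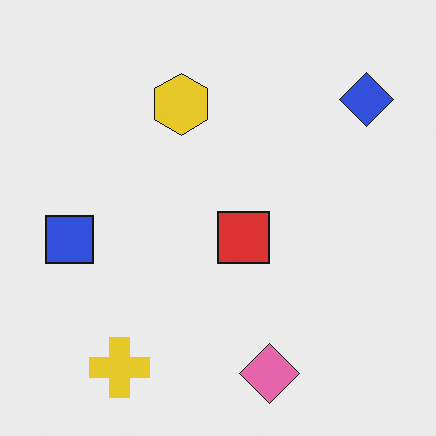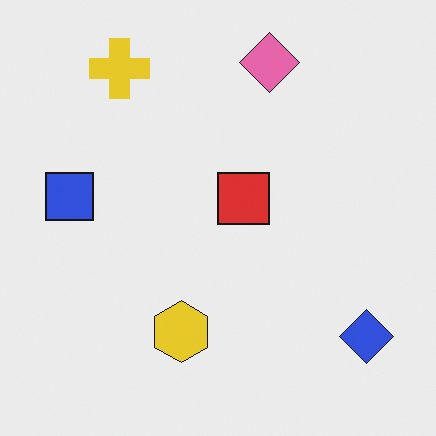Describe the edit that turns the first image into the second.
This is the original image flipped vertically (top ↔ bottom).

The pink diamond is in the bottom of the first image and the top of the second — shapes on opposite sides of the horizontal midline have swapped in a mirror flip.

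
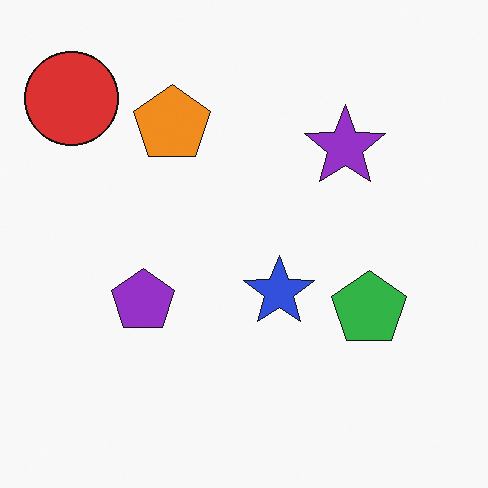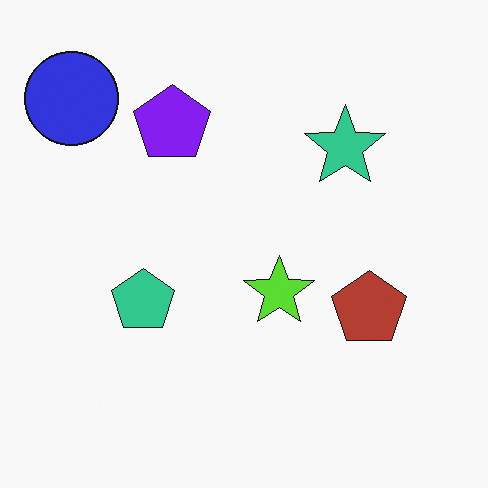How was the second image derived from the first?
The image was hue-shifted through roughly half the color wheel.

Every shape's color has rotated by the same amount around the hue wheel — a uniform hue shift.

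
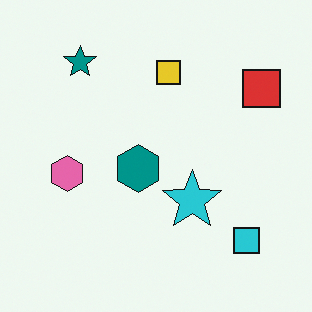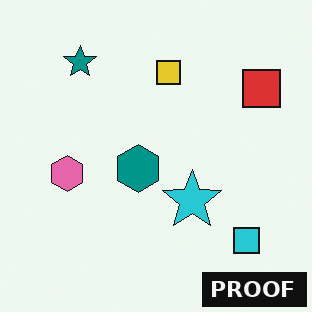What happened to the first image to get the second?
The second image is the first watermarked with the text "PROOF" in the lower-right corner.

A dark label reading "PROOF" appears in the lower-right corner.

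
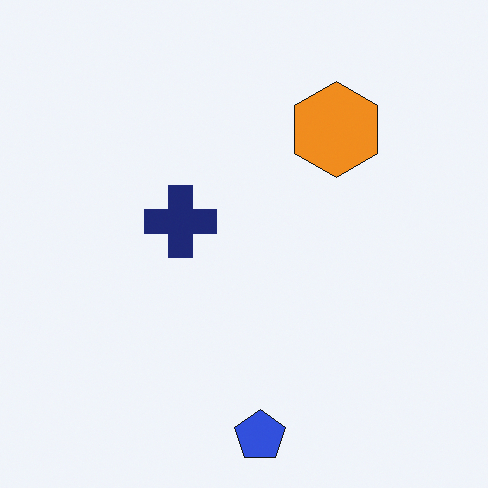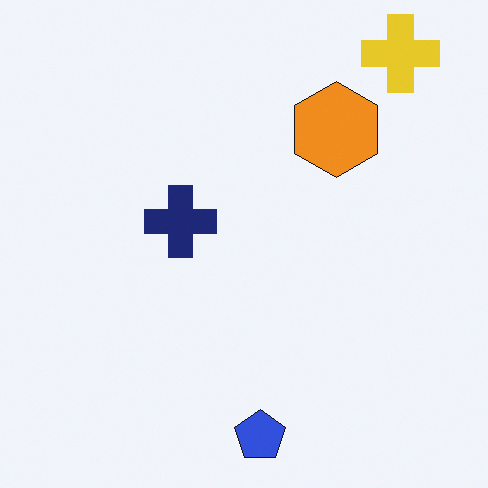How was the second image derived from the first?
The second image is the first overlaid with an additional yellow cross.

A yellow cross appears in the second image that is absent from the first.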